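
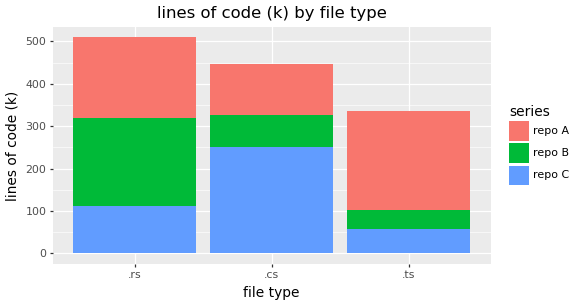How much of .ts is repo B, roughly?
repo B top ≈ 100, bottom ≈ 50; segment ≈ 50.

≈ 50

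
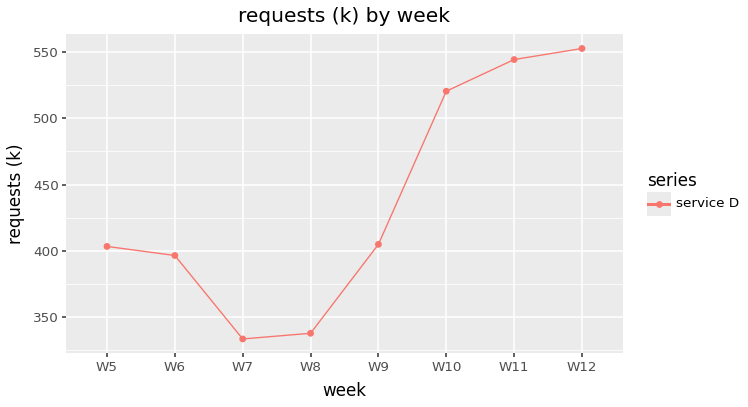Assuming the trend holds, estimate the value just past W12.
Last three: 520, 540, 560 → slope ≈ 20/step → next ≈ 580.

≈ 580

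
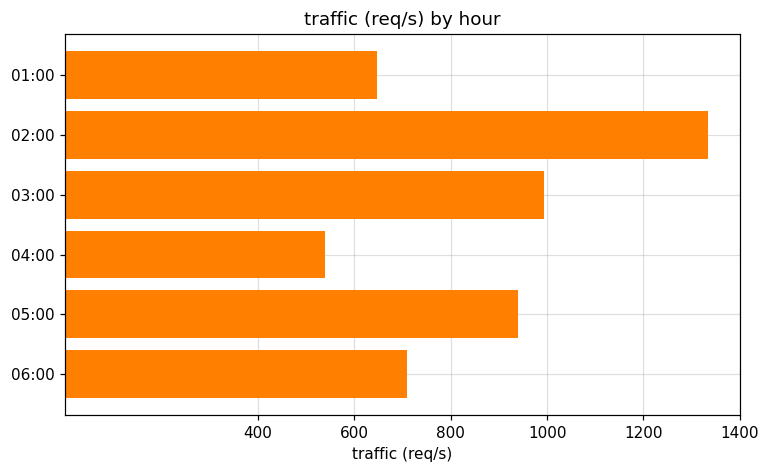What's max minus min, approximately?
≈ 800

Max 02:00 ≈ 1400, min 04:00 ≈ 600; range ≈ 800.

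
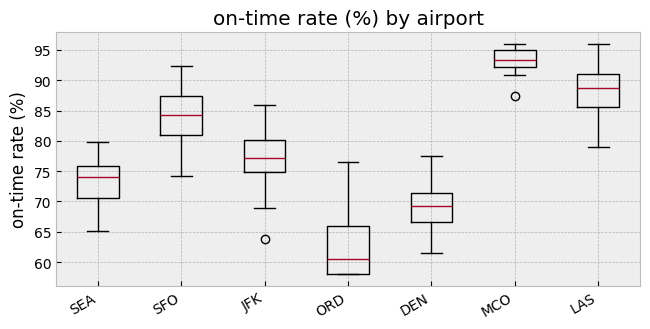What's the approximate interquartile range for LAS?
Q3 ≈ 90, Q1 ≈ 85; IQR ≈ 5.

≈ 5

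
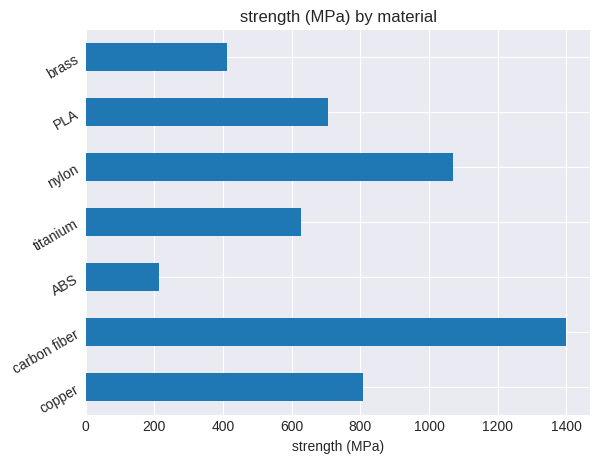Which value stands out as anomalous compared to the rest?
carbon fiber ≈ 1400; the rest sit between ≈ 200 and ≈ 1000.

carbon fiber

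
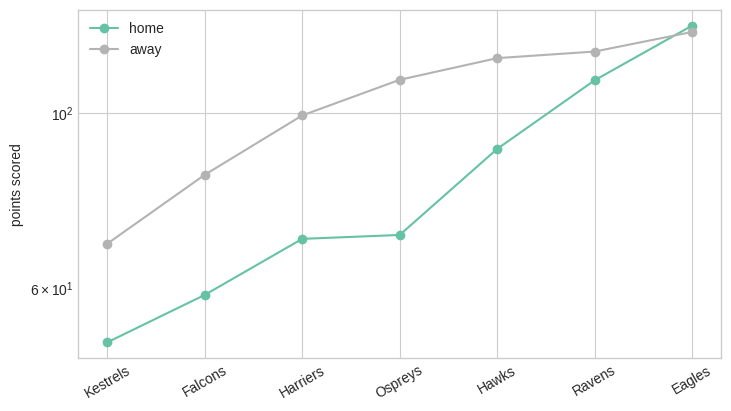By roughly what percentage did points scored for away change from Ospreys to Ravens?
≈ +9.1%

Ospreys ≈ 110, Ravens ≈ 120; (120 − 110) / 110 ≈ +9.1%.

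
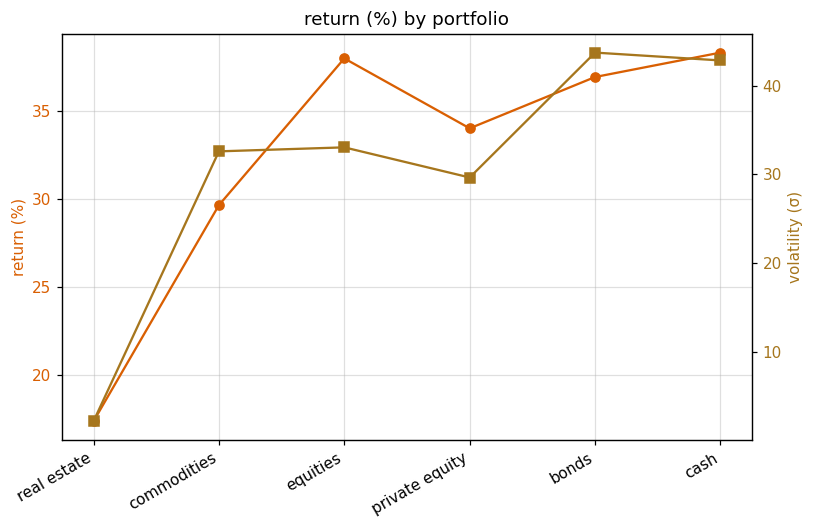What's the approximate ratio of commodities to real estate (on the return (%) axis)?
≈ 1.67×

commodities ≈ 30, real estate ≈ 18; 30/18 ≈ 1.67.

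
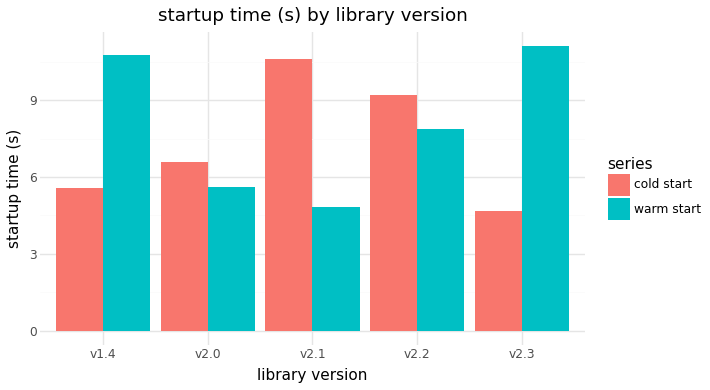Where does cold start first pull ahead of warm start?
v1.4: cold start ≈ 6 vs warm start ≈ 11 (not yet); v2.0: cold start ≈ 7 vs warm start ≈ 6 (first crossover).

v2.0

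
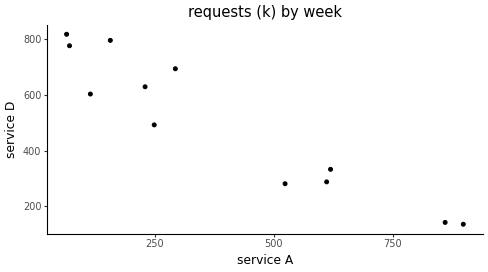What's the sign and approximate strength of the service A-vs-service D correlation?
negative, strong

Points are negatively correlated; strong (|r| ≈ 0.9).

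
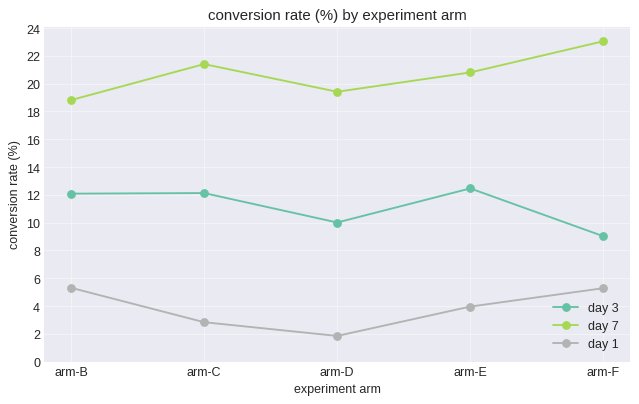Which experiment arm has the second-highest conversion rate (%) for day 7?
arm-C

Top 3 for day 7: arm-F ≈ 24, arm-C ≈ 22, arm-E ≈ 20.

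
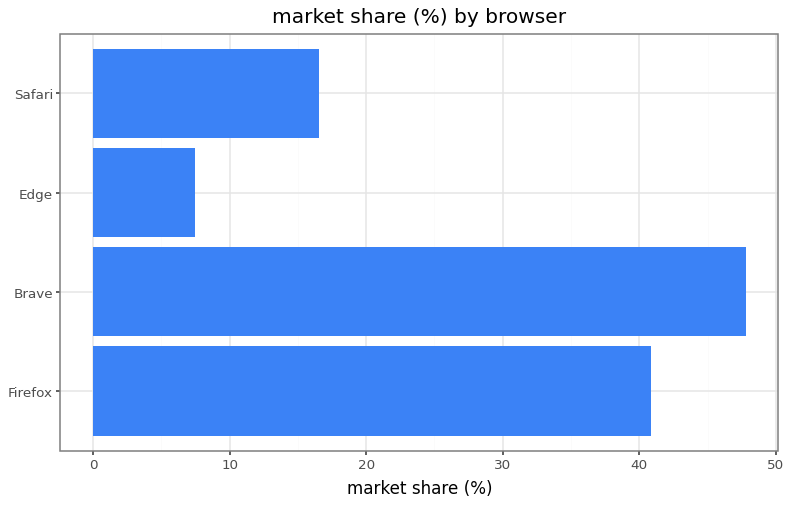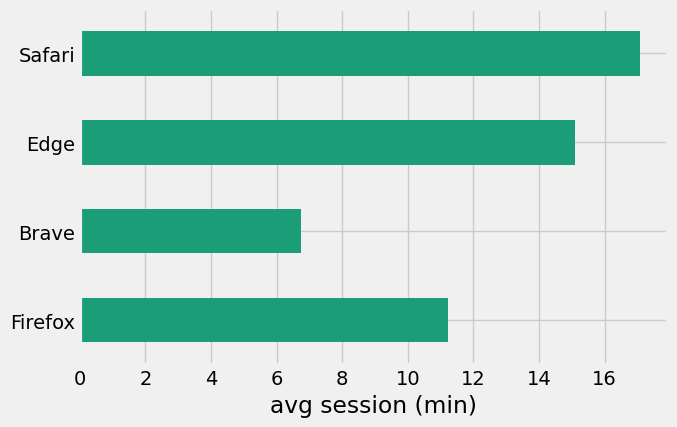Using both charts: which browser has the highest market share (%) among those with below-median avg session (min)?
Brave

Chart 2 median avg session (min) ≈ 14; below-median browsers: Firefox, Brave. Among those, Brave has the highest market share (%) (≈ 50).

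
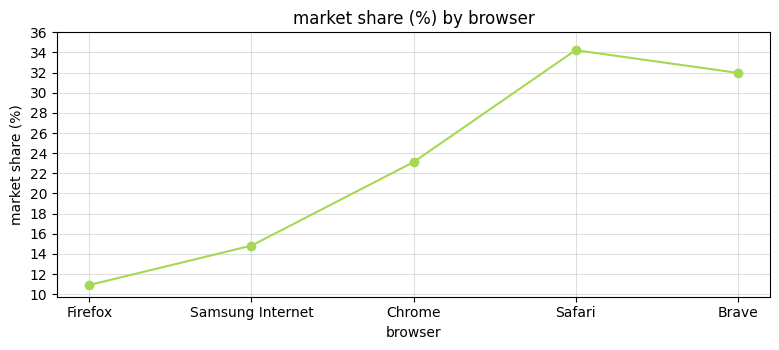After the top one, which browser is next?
Top 3: Safari ≈ 34, Brave ≈ 32, Chrome ≈ 24.

Brave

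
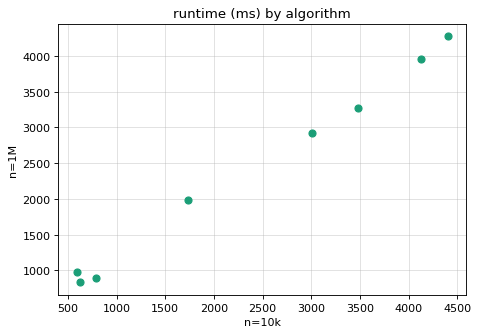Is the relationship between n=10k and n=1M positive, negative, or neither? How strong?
positive, strong

Points are positively correlated; strong (|r| ≈ 1.0).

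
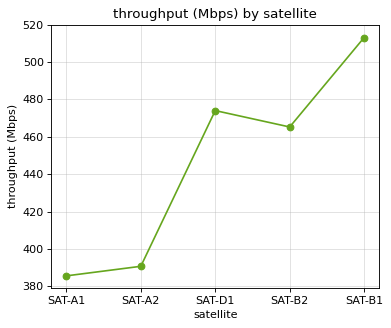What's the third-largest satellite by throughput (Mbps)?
SAT-B2

Top 4: SAT-B1 ≈ 520, SAT-D1 ≈ 480, SAT-B2 ≈ 460, SAT-A2 ≈ 400.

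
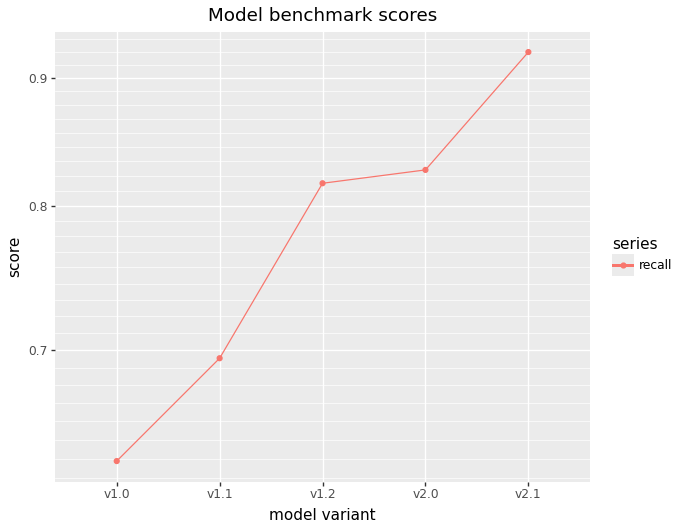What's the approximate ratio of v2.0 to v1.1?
≈ 1.21×

v2.0 ≈ 0.85, v1.1 ≈ 0.70; 0.85/0.70 ≈ 1.21.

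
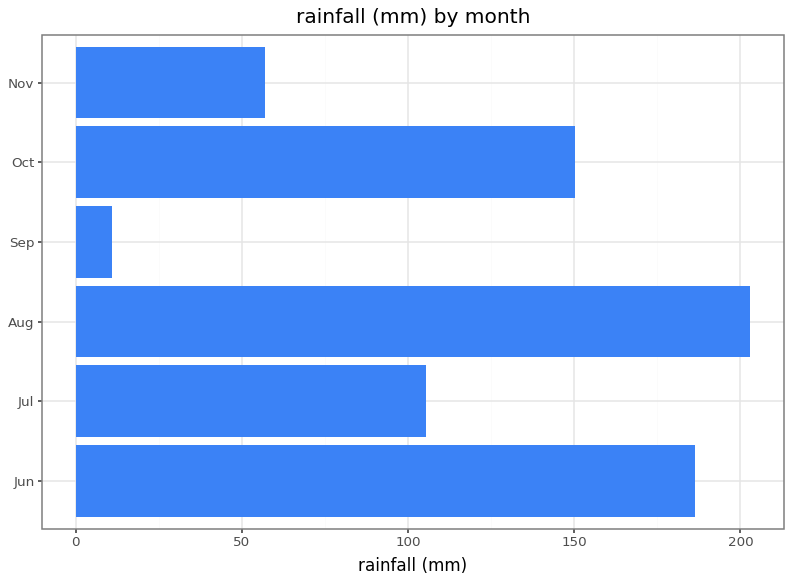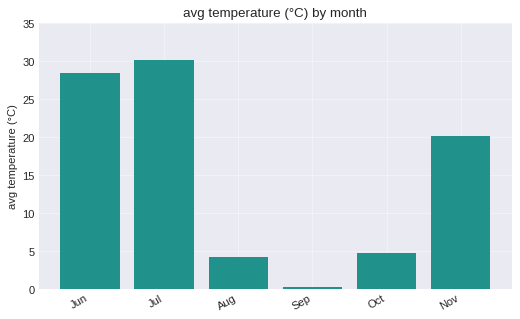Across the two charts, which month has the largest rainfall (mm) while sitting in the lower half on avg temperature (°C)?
Chart 2 median avg temperature (°C) ≈ 10; below-median months: Aug, Sep, Oct. Among those, Aug has the highest rainfall (mm) (≈ 200).

Aug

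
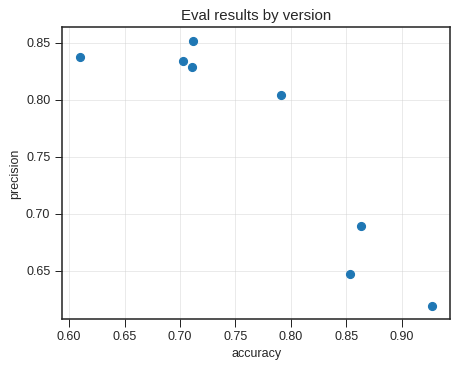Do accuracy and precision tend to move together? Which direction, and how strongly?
Points are negatively correlated; strong (|r| ≈ 0.9).

negative, strong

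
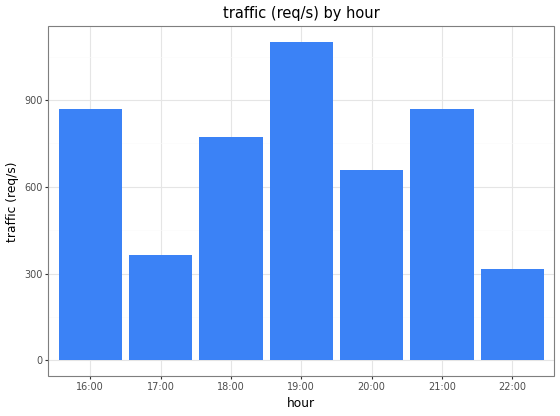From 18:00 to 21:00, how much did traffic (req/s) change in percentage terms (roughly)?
≈ +12.5%

18:00 ≈ 800, 21:00 ≈ 900; (900 − 800) / 800 ≈ +12.5%.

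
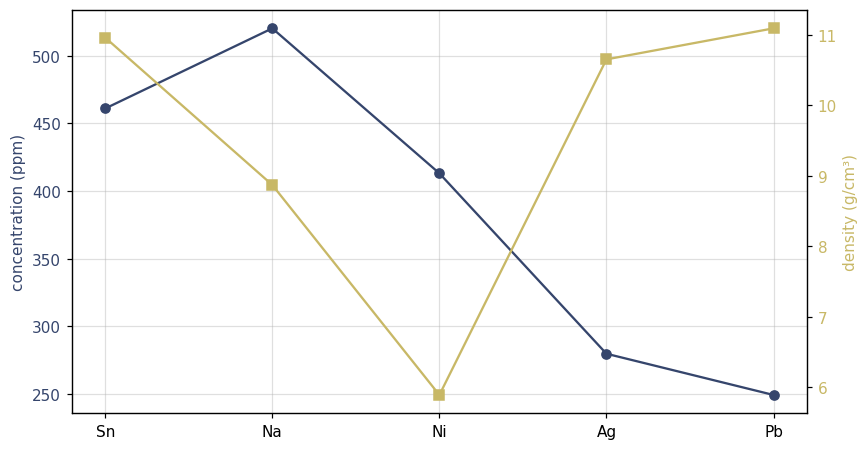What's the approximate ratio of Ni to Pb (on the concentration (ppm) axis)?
Ni ≈ 425, Pb ≈ 250; 425/250 ≈ 1.7.

≈ 1.7×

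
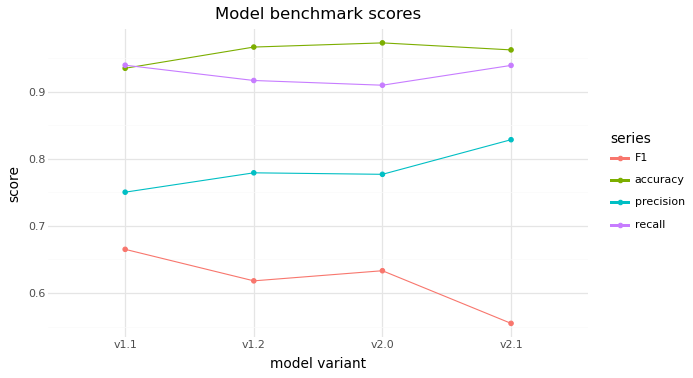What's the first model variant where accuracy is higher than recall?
v1.1: accuracy ≈ 0.95 vs recall ≈ 0.95 (not yet); v1.2: accuracy ≈ 0.95 vs recall ≈ 0.90 (first crossover).

v1.2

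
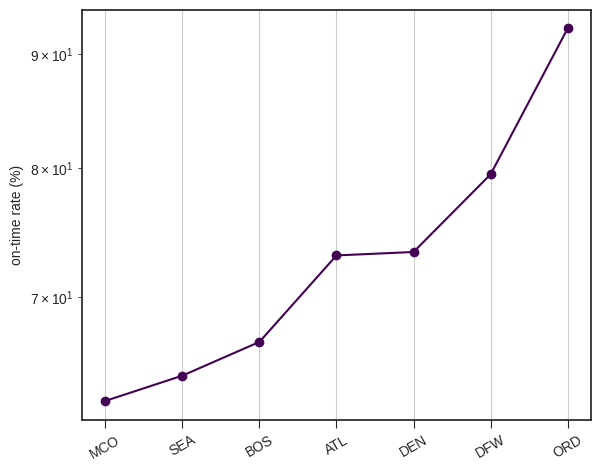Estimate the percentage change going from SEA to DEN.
≈ +15.4%

SEA ≈ 65, DEN ≈ 75; (75 − 65) / 65 ≈ +15.4%.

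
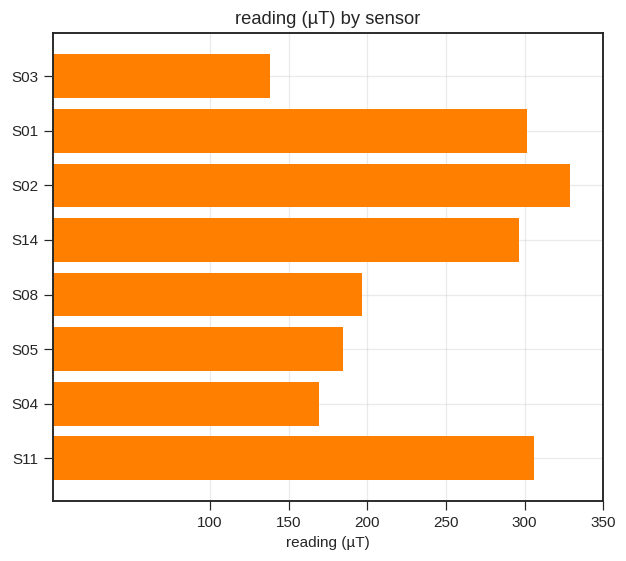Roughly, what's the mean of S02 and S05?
(350 + 200) / 2 ≈ 275.

≈ 275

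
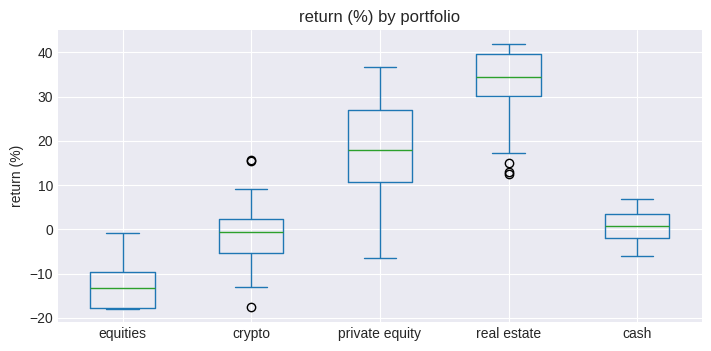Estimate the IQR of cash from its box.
≈ 5

Q3 ≈ 5, Q1 ≈ 0; IQR ≈ 5.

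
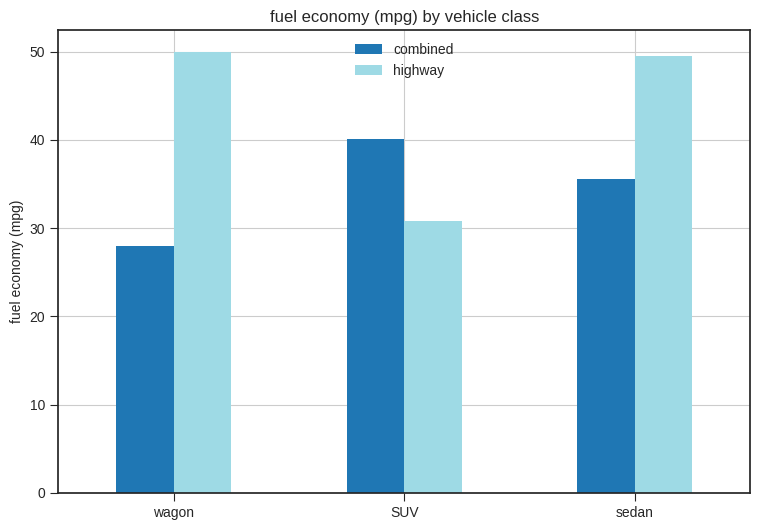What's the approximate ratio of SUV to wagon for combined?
SUV ≈ 40, wagon ≈ 30; 40/30 ≈ 1.33.

≈ 1.33×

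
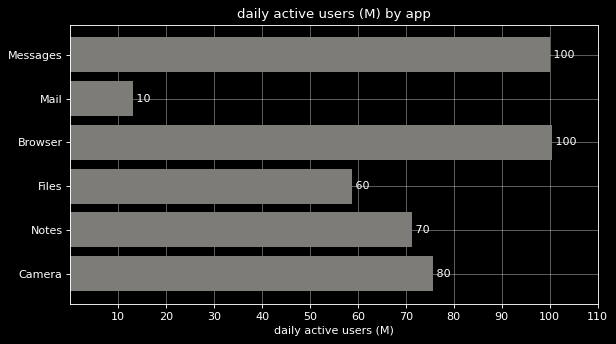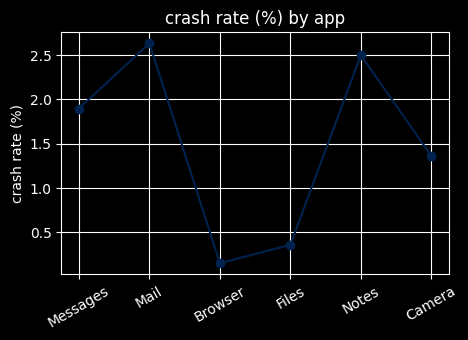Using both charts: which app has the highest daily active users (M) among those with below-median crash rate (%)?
Browser

Chart 2 median crash rate (%) ≈ 1.5; below-median apps: Browser, Files, Camera. Among those, Browser has the highest daily active users (M) (≈ 100).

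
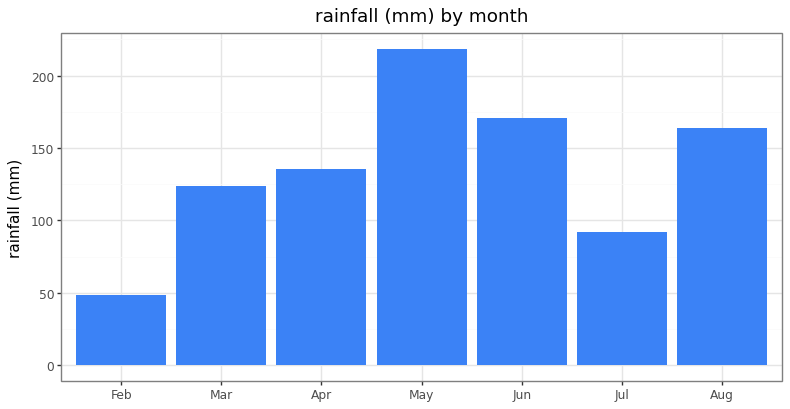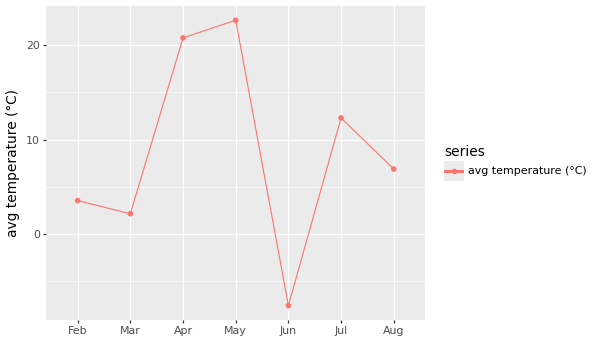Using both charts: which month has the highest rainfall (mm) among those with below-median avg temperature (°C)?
Chart 2 median avg temperature (°C) ≈ 5; below-median months: Feb, Mar, Jun. Among those, Jun has the highest rainfall (mm) (≈ 175).

Jun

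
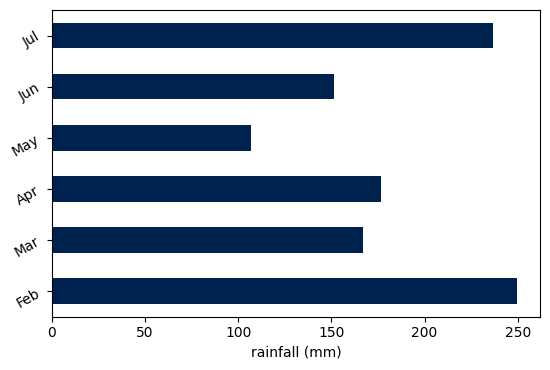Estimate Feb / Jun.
≈ 1.67×

Feb ≈ 250, Jun ≈ 150; 250/150 ≈ 1.67.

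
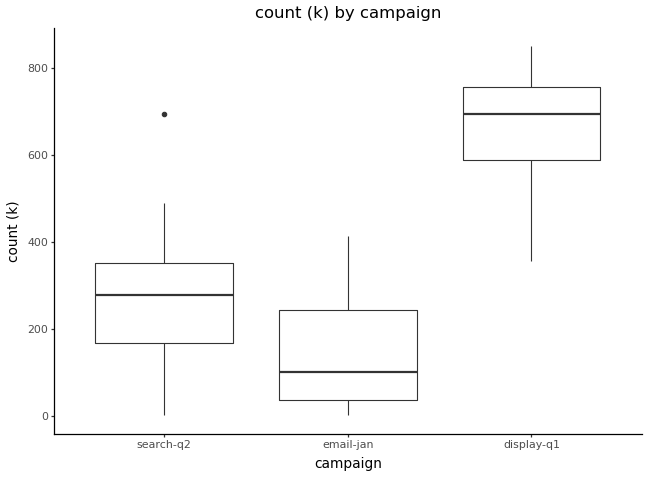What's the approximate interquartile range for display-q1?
Q3 ≈ 750, Q1 ≈ 600; IQR ≈ 150.

≈ 150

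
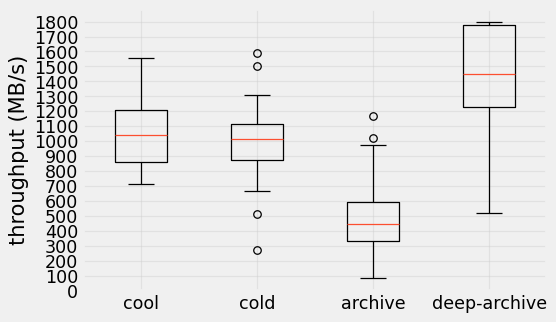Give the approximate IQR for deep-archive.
≈ 600

Q3 ≈ 1800, Q1 ≈ 1200; IQR ≈ 600.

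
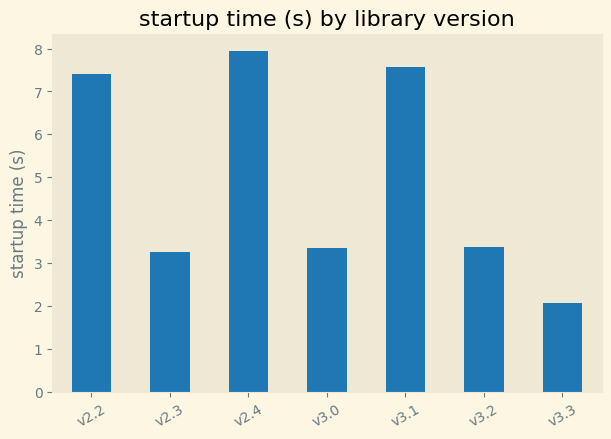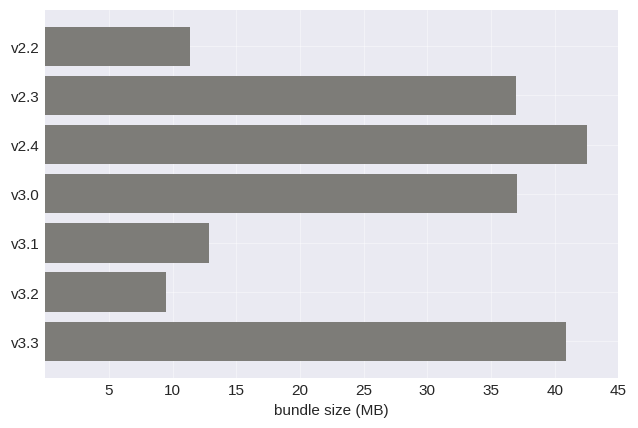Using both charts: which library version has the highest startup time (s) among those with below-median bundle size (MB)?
Chart 2 median bundle size (MB) ≈ 35; below-median library versions: v2.2, v3.1, v3.2. Among those, v3.1 has the highest startup time (s) (≈ 8).

v3.1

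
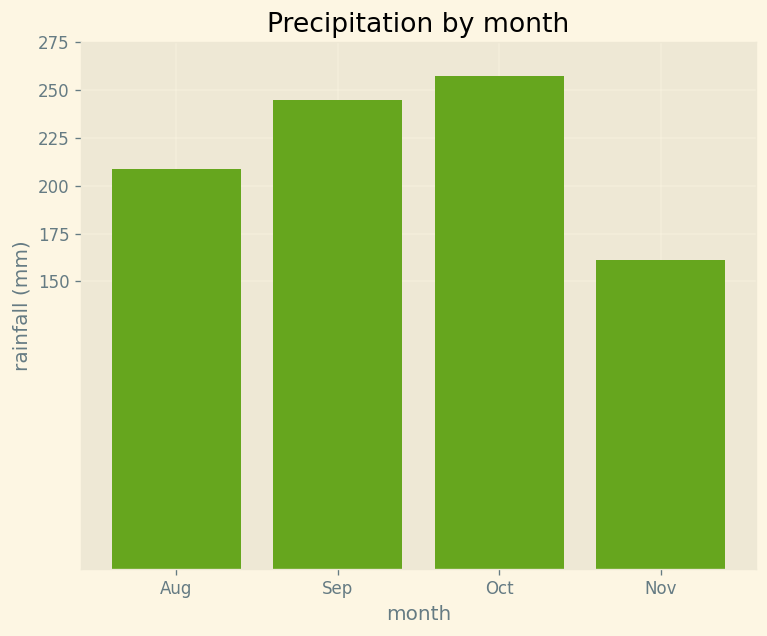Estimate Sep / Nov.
Sep ≈ 250, Nov ≈ 150; 250/150 ≈ 1.67.

≈ 1.67×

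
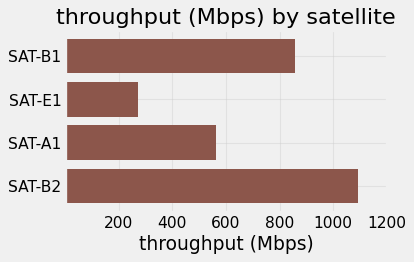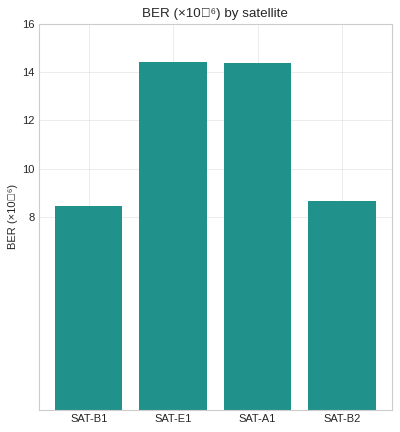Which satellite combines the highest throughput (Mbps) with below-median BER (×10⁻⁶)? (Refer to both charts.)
Chart 2 median BER (×10⁻⁶) ≈ 12; below-median satellites: SAT-B1, SAT-B2. Among those, SAT-B2 has the highest throughput (Mbps) (≈ 1000).

SAT-B2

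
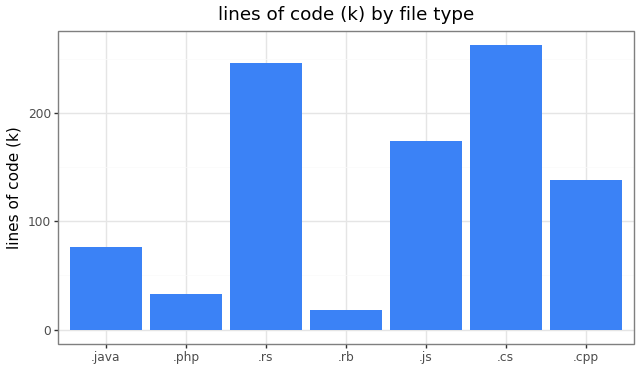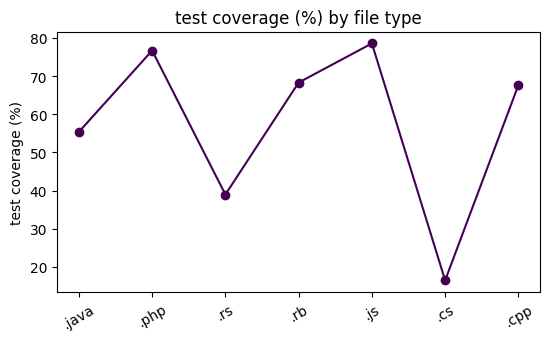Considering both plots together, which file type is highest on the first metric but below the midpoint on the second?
Chart 2 median test coverage (%) ≈ 70; below-median file types: .java, .rs, .cs. Among those, .cs has the highest lines of code (k) (≈ 275).

.cs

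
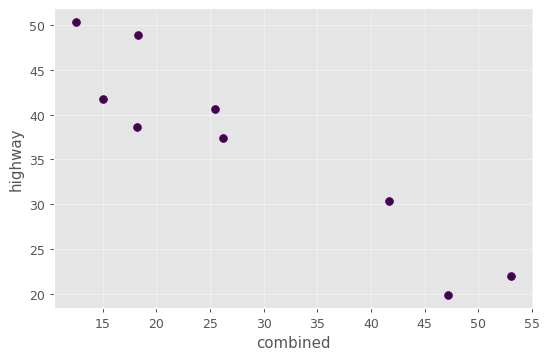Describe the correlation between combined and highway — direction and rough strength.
Points are negatively correlated; strong (|r| ≈ 0.9).

negative, strong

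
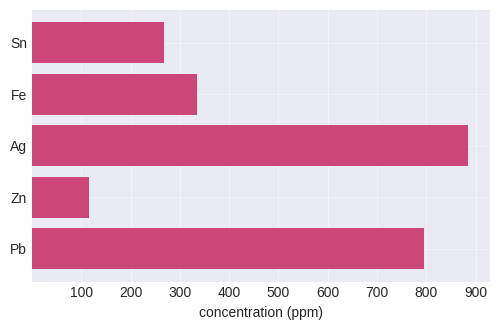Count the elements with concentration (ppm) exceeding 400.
2

Above 400: Ag, Pb.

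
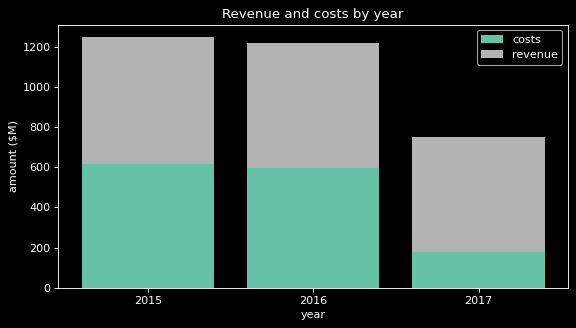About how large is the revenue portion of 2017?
≈ 600

revenue top ≈ 800, bottom ≈ 200; segment ≈ 600.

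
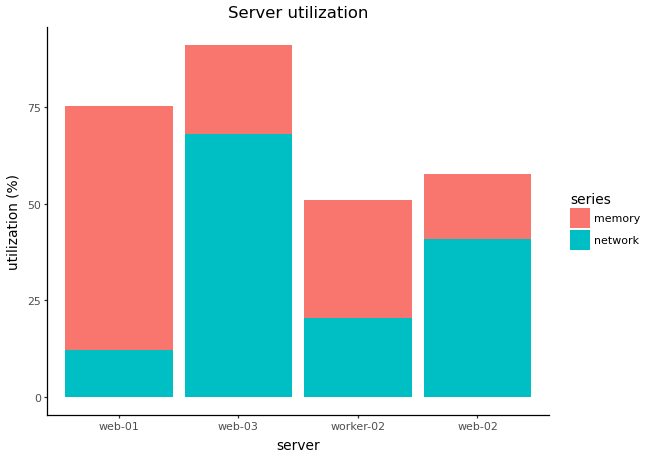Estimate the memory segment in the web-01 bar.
memory top ≈ 80, bottom ≈ 10; segment ≈ 70.

≈ 70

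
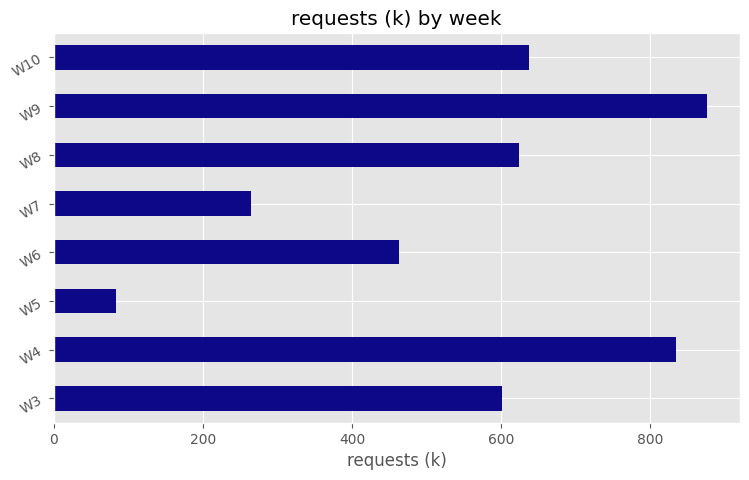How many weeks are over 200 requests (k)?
7

Above 200: W3, W4, W6, W7, W8, W9, W10.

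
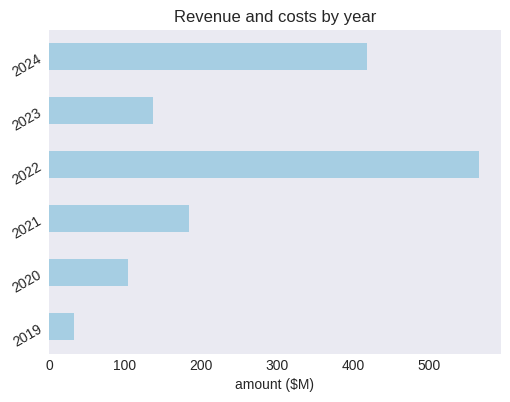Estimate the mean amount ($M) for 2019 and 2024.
≈ 225

(50 + 400) / 2 ≈ 225.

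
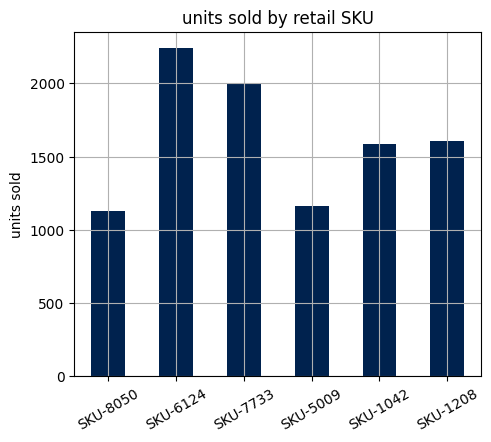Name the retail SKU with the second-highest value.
SKU-7733

Top 3: SKU-6124 ≈ 2200, SKU-7733 ≈ 2000, SKU-1208 ≈ 1600.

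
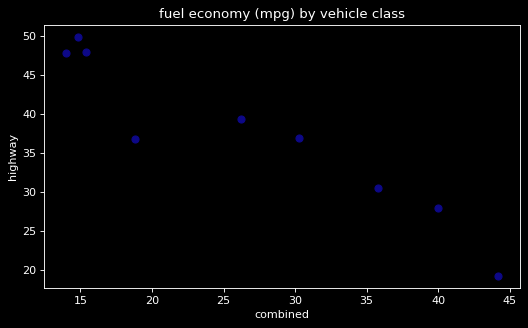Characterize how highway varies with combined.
negative, strong

Points are negatively correlated; strong (|r| ≈ 0.9).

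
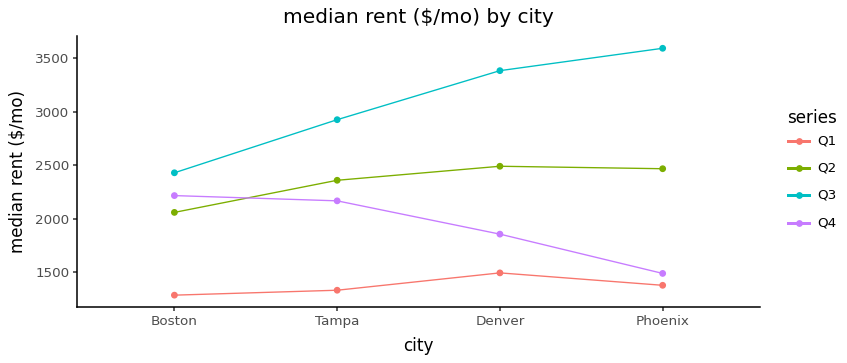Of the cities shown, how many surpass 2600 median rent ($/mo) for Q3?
Above 2600: Tampa, Denver, Phoenix.

3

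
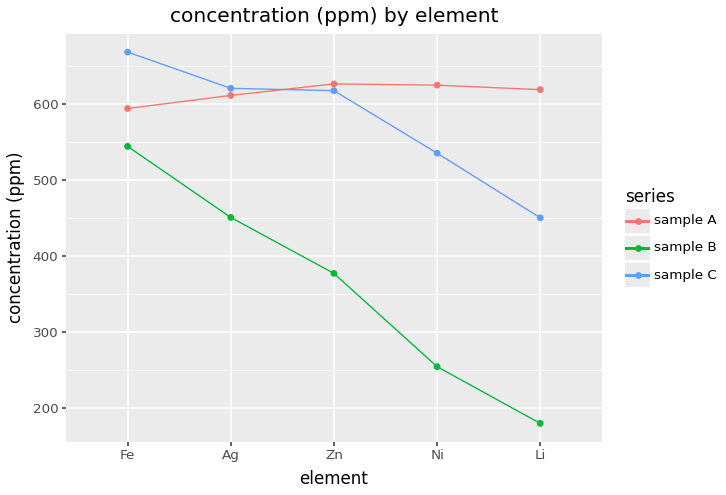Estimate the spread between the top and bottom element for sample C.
≈ 200

Max Fe ≈ 650, min Li ≈ 450; range ≈ 200.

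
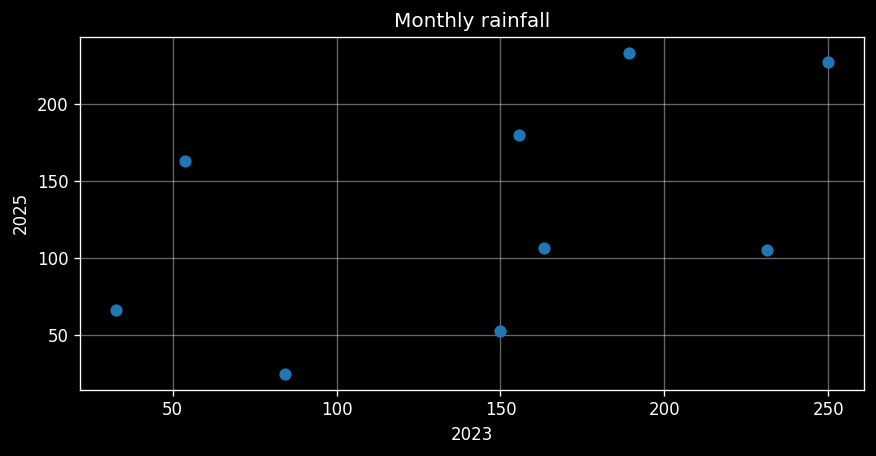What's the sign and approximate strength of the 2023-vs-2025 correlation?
Points are positively correlated; moderate (|r| ≈ 0.5).

positive, moderate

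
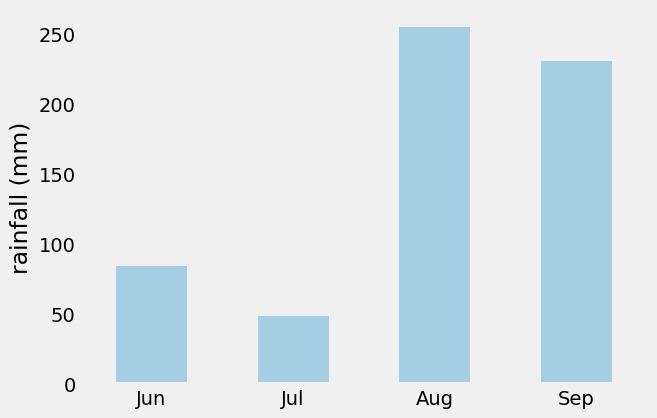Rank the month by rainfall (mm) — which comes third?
Top 4: Aug ≈ 250, Sep ≈ 225, Jun ≈ 75, Jul ≈ 50.

Jun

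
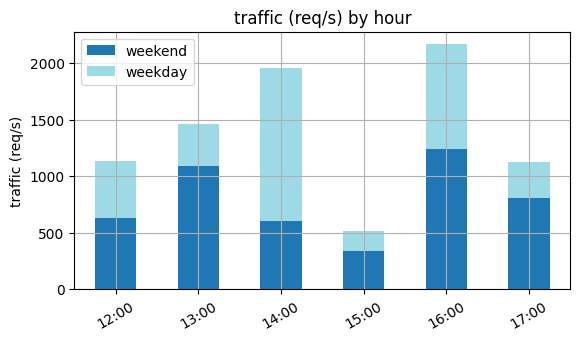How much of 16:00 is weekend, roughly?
weekend top ≈ 1200, bottom ≈ 0; segment ≈ 1200.

≈ 1200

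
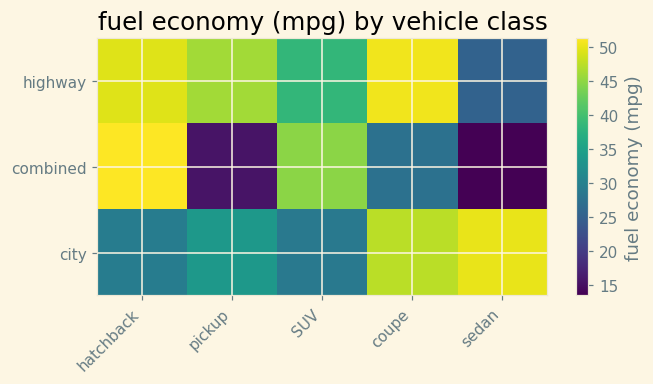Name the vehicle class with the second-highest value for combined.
SUV

Top 3 for combined: hatchback ≈ 50, SUV ≈ 45, coupe ≈ 30.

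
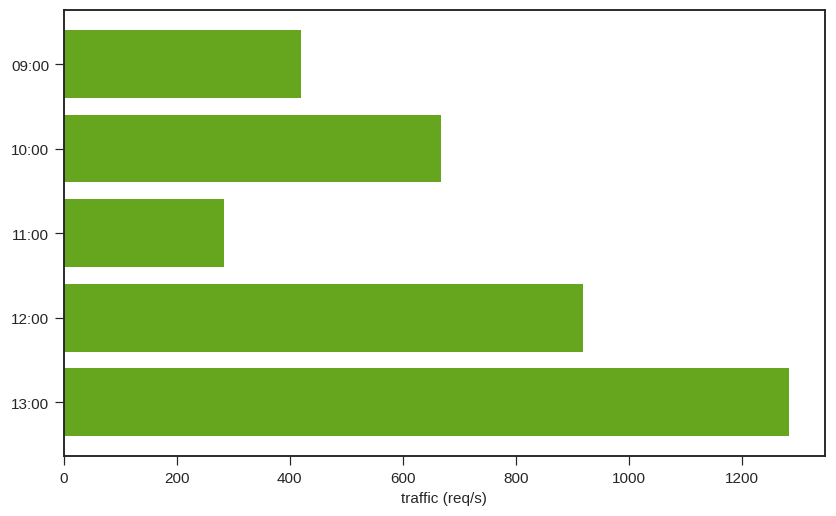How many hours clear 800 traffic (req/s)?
Above 800: 12:00, 13:00.

2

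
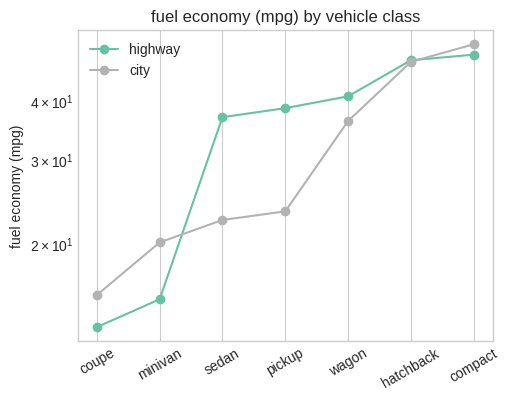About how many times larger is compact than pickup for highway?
compact ≈ 50, pickup ≈ 40; 50/40 ≈ 1.25.

≈ 1.25×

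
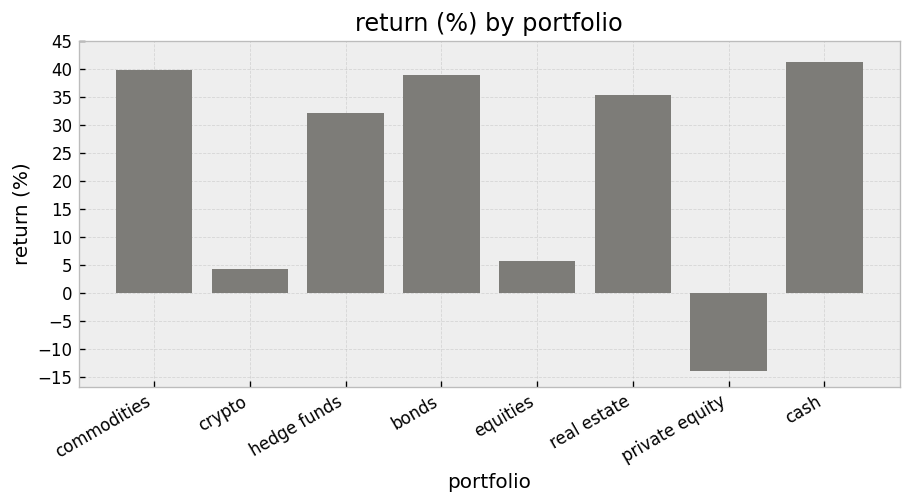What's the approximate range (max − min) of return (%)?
≈ 55

Max cash ≈ 40, min private equity ≈ -15; range ≈ 55.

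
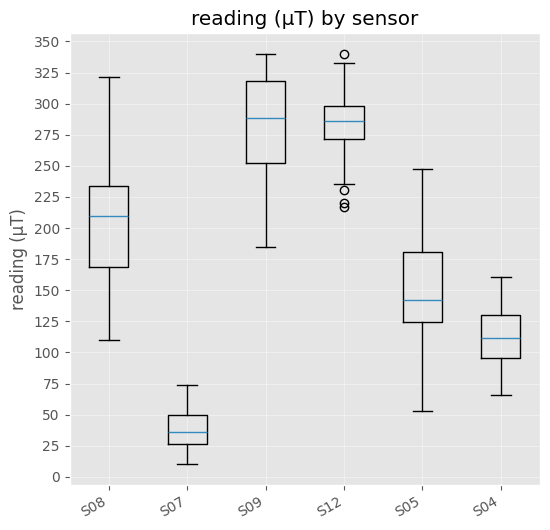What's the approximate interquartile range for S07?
Q3 ≈ 50, Q1 ≈ 25; IQR ≈ 25.

≈ 25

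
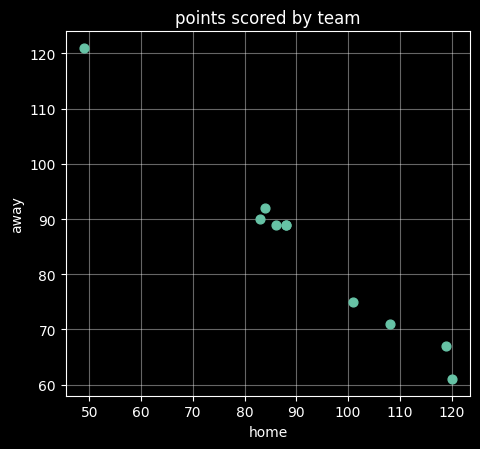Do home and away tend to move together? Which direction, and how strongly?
negative, strong

Points are negatively correlated; strong (|r| ≈ 1.0).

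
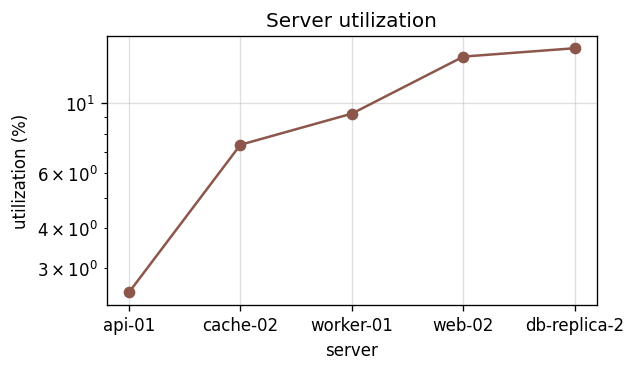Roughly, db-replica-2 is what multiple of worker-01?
db-replica-2 ≈ 14, worker-01 ≈ 10; 14/10 ≈ 1.4.

≈ 1.4×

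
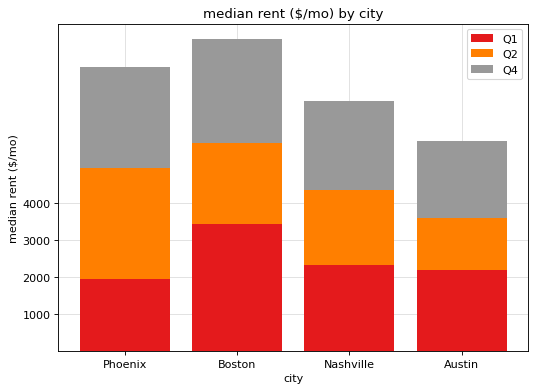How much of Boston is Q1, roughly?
Q1 top ≈ 3000, bottom ≈ 0; segment ≈ 3000.

≈ 3000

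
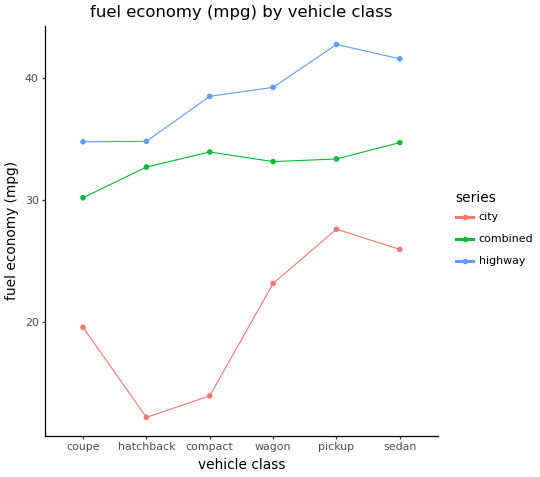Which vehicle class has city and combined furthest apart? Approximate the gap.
hatchback: city ≈ 10, combined ≈ 35 → gap ≈ 25. Next-largest (compact) is only ≈ 20.

hatchback, ≈ 25 mpg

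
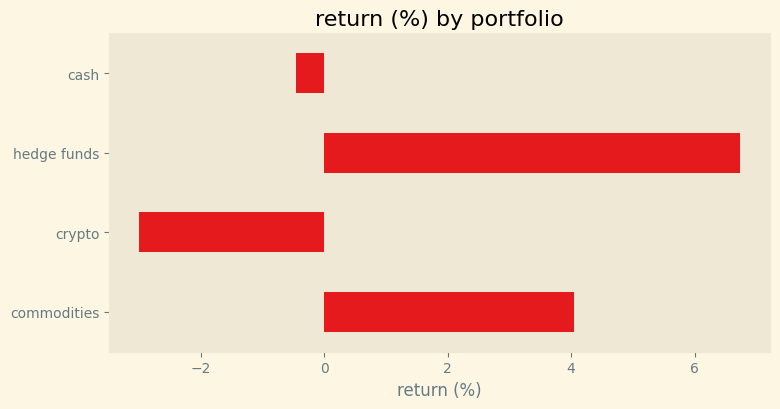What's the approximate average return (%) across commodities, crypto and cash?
≈ 0

(4 + -3 + 0) / 3 ≈ 0.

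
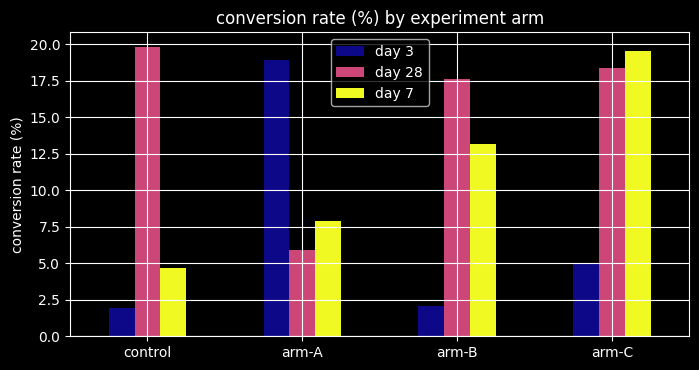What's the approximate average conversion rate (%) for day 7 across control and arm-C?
(4 + 20) / 2 ≈ 12.

≈ 12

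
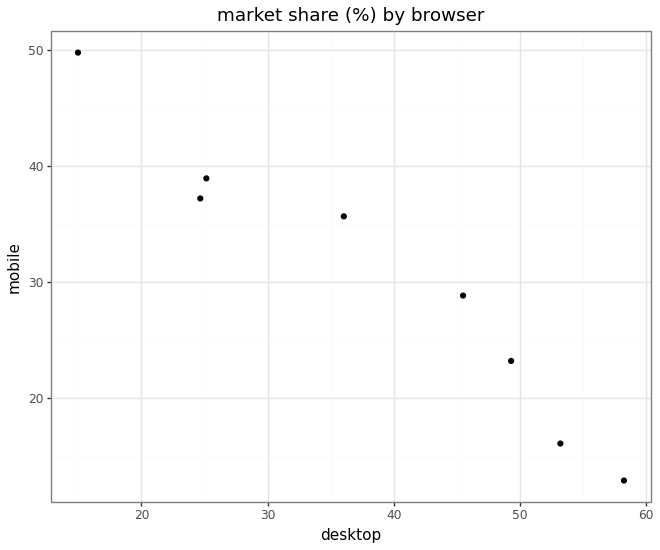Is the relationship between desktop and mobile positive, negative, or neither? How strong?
negative, strong

Points are negatively correlated; strong (|r| ≈ 1.0).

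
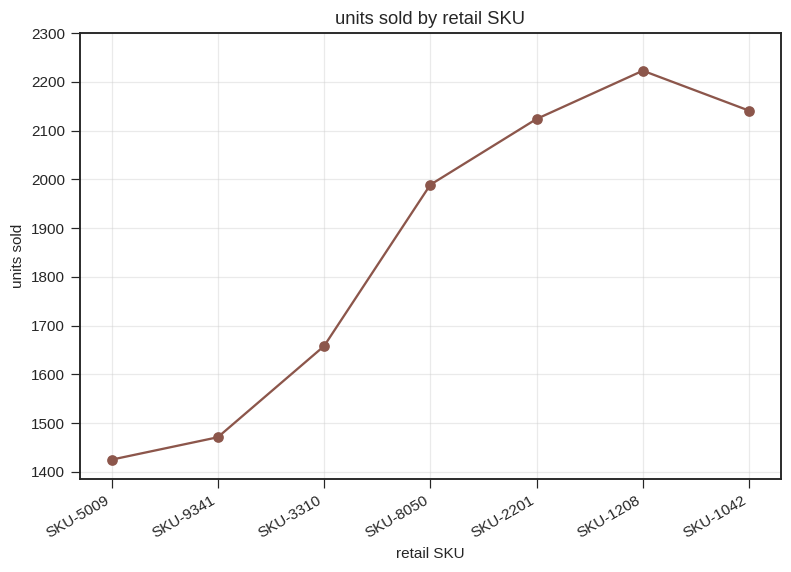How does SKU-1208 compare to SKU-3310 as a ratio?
SKU-1208 ≈ 2200, SKU-3310 ≈ 1700; 2200/1700 ≈ 1.29.

≈ 1.29×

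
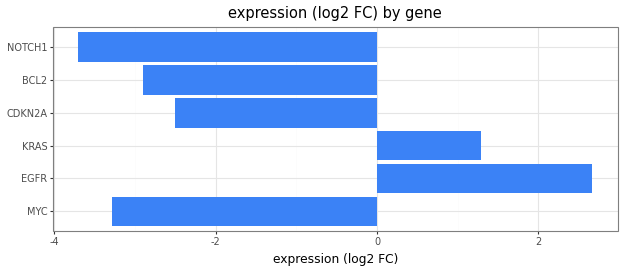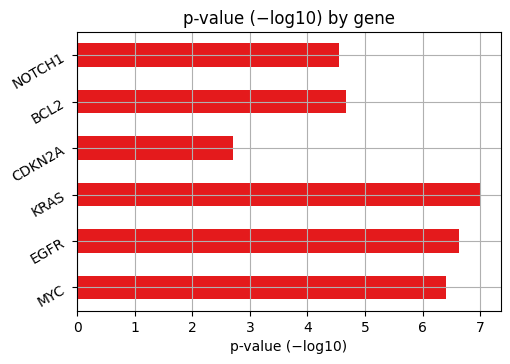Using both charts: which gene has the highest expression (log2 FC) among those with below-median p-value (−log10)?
Chart 2 median p-value (−log10) ≈ 6; below-median genes: CDKN2A, BCL2, NOTCH1. Among those, CDKN2A has the highest expression (log2 FC) (≈ -2.5).

CDKN2A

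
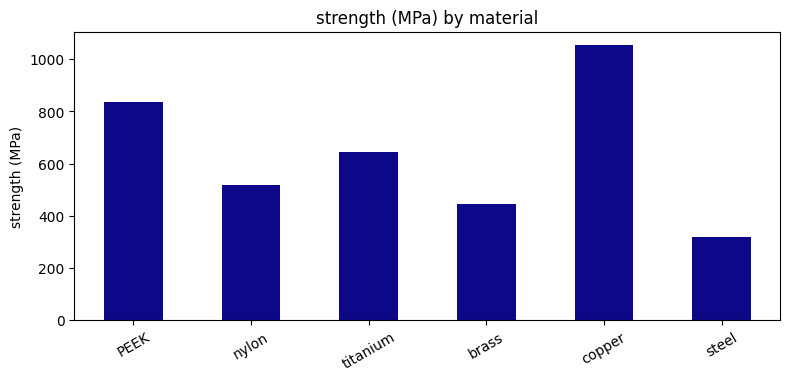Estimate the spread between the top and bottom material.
≈ 800

Max copper ≈ 1100, min steel ≈ 300; range ≈ 800.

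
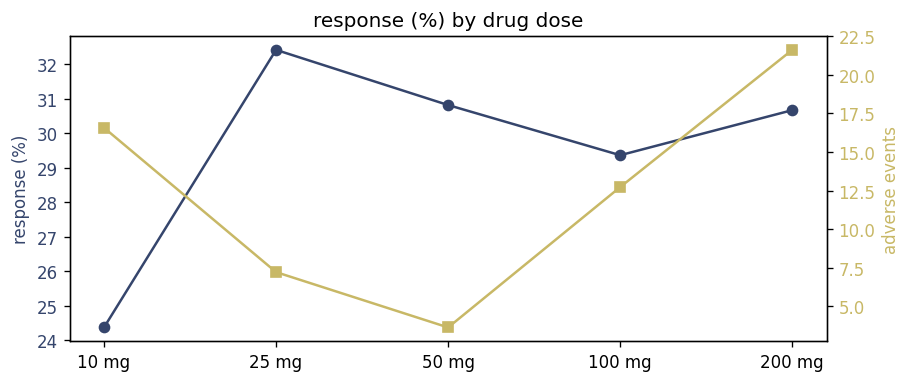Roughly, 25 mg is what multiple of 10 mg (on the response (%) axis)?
25 mg ≈ 32, 10 mg ≈ 24; 32/24 ≈ 1.33.

≈ 1.33×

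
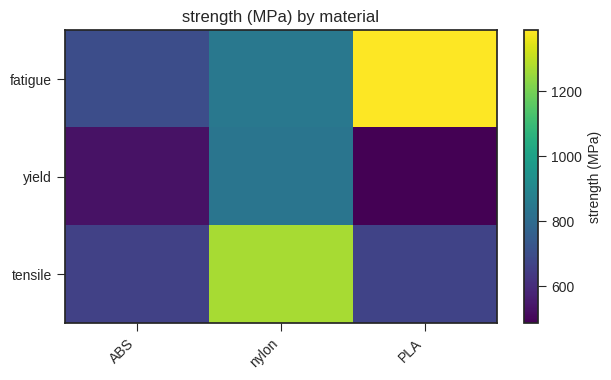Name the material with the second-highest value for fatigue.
Top 3 for fatigue: PLA ≈ 1400, nylon ≈ 800, ABS ≈ 700.

nylon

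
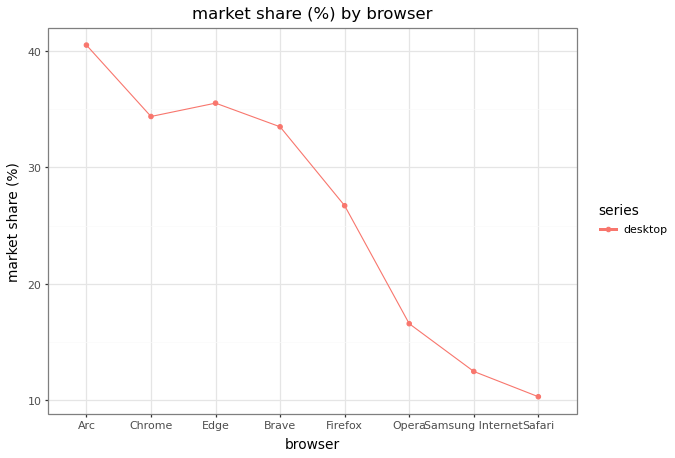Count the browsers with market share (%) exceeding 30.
4

Above 30: Arc, Chrome, Edge, Brave.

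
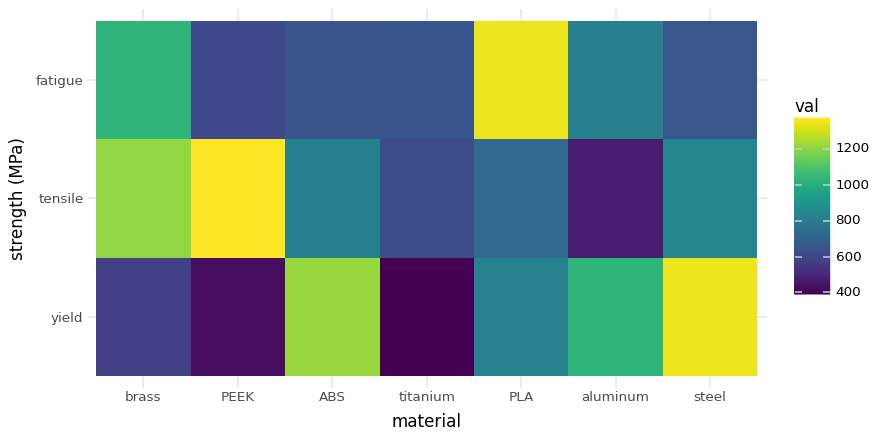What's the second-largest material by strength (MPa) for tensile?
Top 3 for tensile: PEEK ≈ 1400, brass ≈ 1200, steel ≈ 800.

brass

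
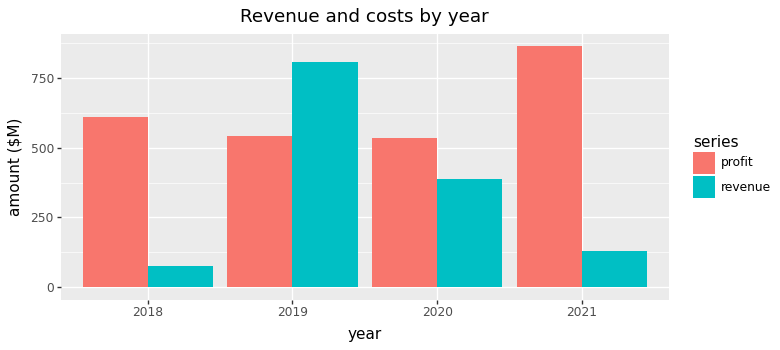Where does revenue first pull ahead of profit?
2019

2018: revenue ≈ 100 vs profit ≈ 600 (not yet); 2019: revenue ≈ 800 vs profit ≈ 500 (first crossover).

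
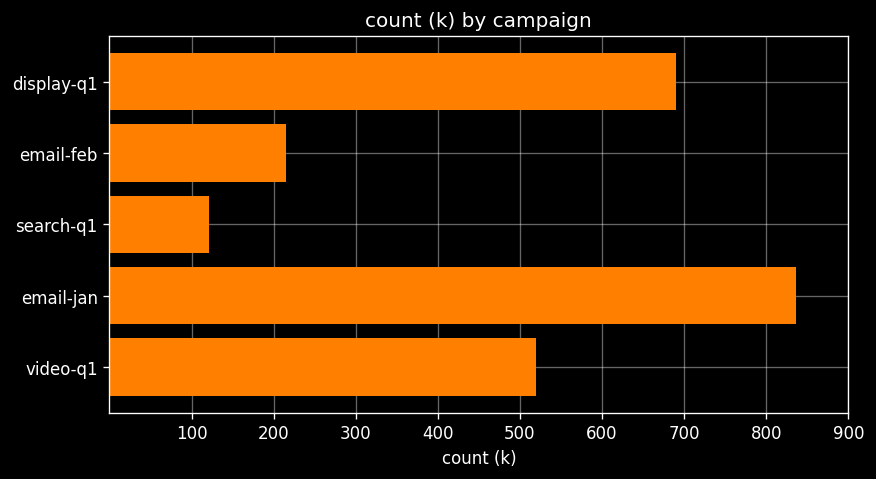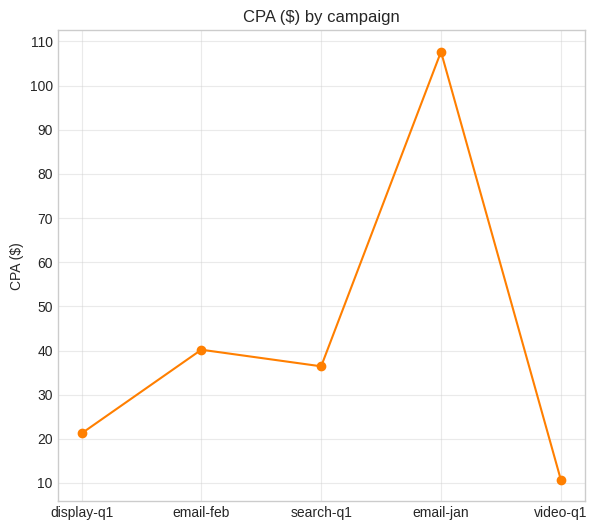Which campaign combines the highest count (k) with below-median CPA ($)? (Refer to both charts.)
Chart 2 median CPA ($) ≈ 40; below-median campaigns: display-q1, video-q1. Among those, display-q1 has the highest count (k) (≈ 700).

display-q1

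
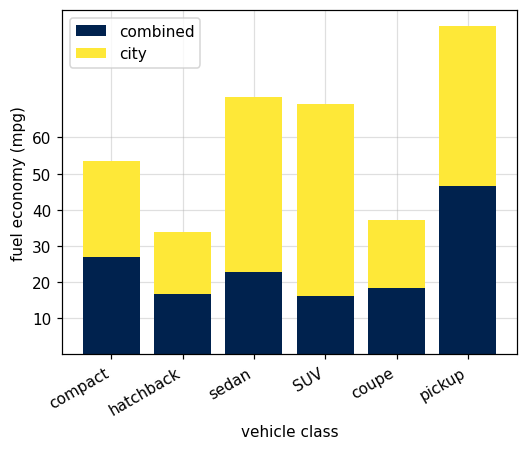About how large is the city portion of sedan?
≈ 50

city top ≈ 70, bottom ≈ 20; segment ≈ 50.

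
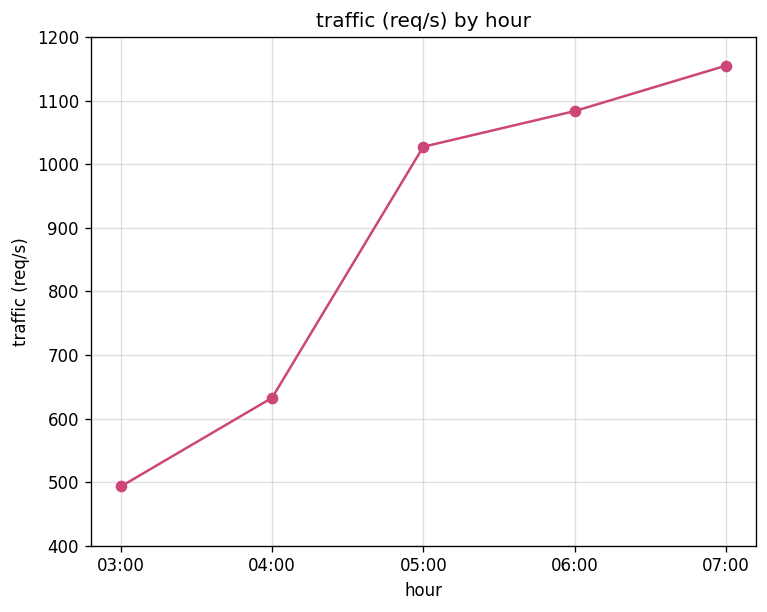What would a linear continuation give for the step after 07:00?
≈ 1300

Last three: 1000, 1100, 1200 → slope ≈ 100/step → next ≈ 1300.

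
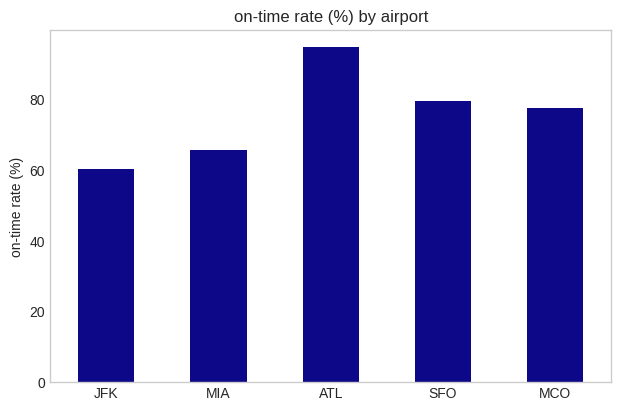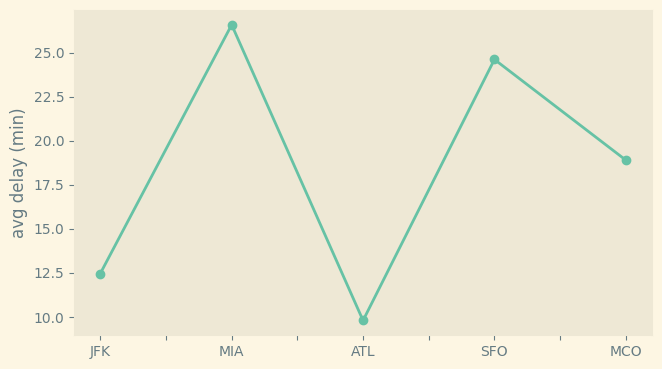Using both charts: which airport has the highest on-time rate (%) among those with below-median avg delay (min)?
ATL

Chart 2 median avg delay (min) ≈ 20; below-median airports: JFK, ATL. Among those, ATL has the highest on-time rate (%) (≈ 90).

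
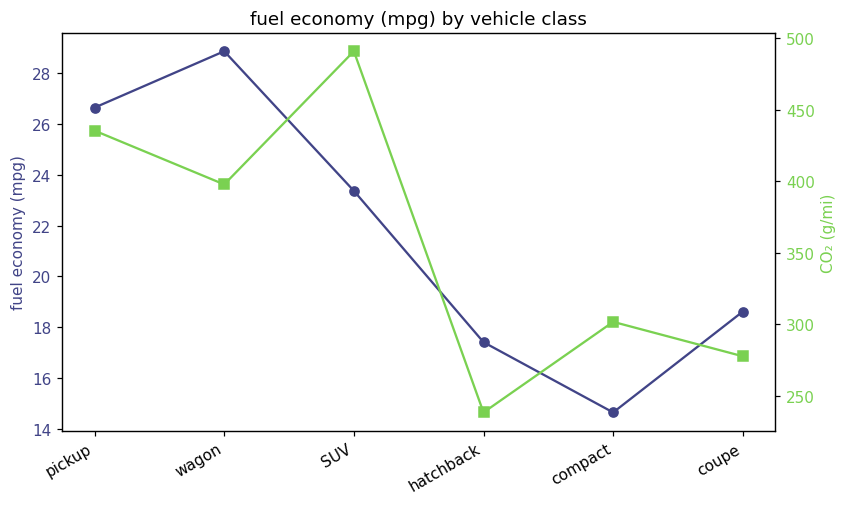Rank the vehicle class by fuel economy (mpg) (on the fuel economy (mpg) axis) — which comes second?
Top 3 (on the fuel economy (mpg) axis): wagon ≈ 28, pickup ≈ 26, SUV ≈ 24.

pickup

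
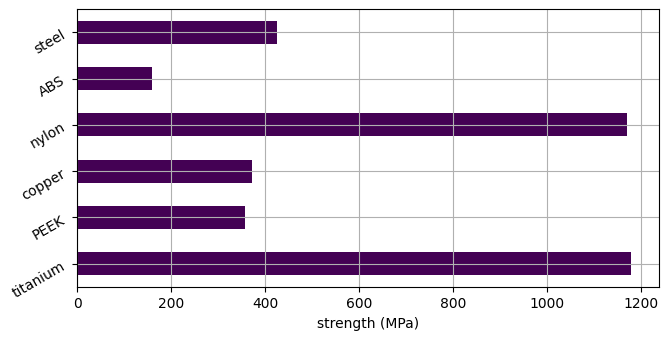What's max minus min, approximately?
Max titanium ≈ 1200, min ABS ≈ 200; range ≈ 1000.

≈ 1000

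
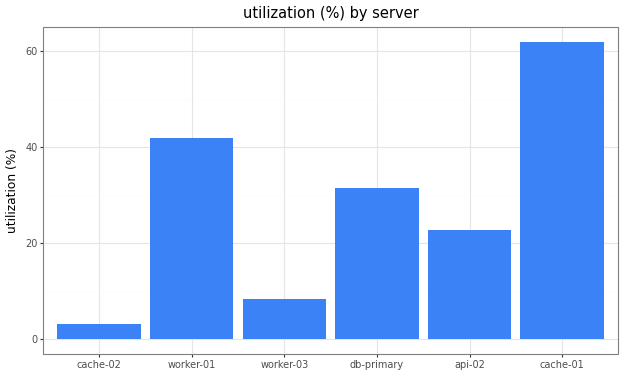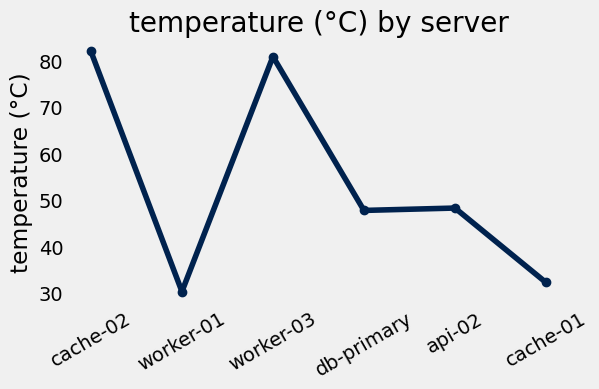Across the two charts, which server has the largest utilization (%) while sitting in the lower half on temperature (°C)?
cache-01

Chart 2 median temperature (°C) ≈ 50; below-median servers: worker-01, db-primary, cache-01. Among those, cache-01 has the highest utilization (%) (≈ 60).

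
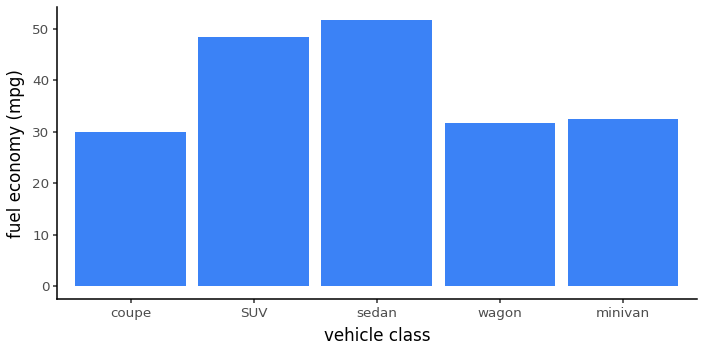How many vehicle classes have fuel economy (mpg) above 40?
2

Above 40: SUV, sedan.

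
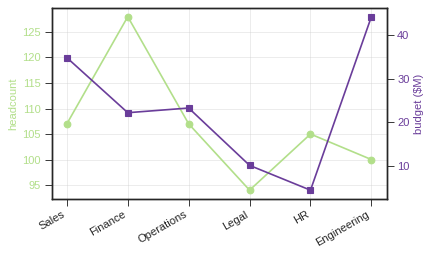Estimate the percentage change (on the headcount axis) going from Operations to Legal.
≈ -9.5%

Operations ≈ 105, Legal ≈ 95; (95 − 105) / 105 ≈ -9.5%.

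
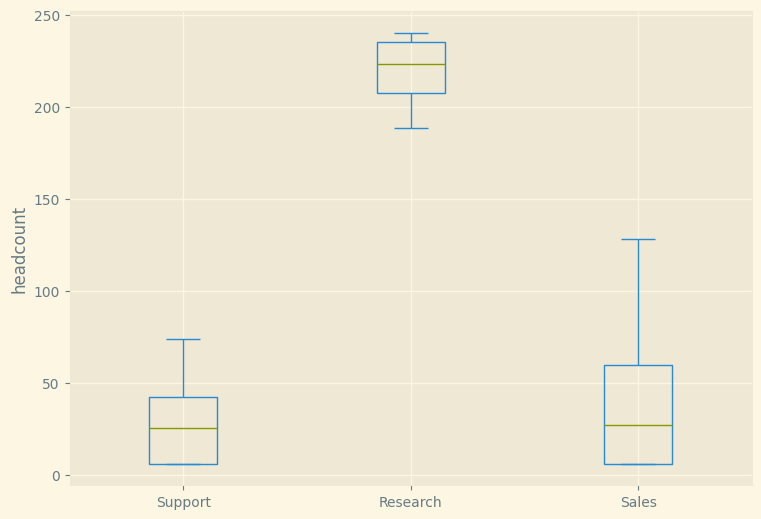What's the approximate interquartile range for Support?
Q3 ≈ 40, Q1 ≈ 0; IQR ≈ 40.

≈ 40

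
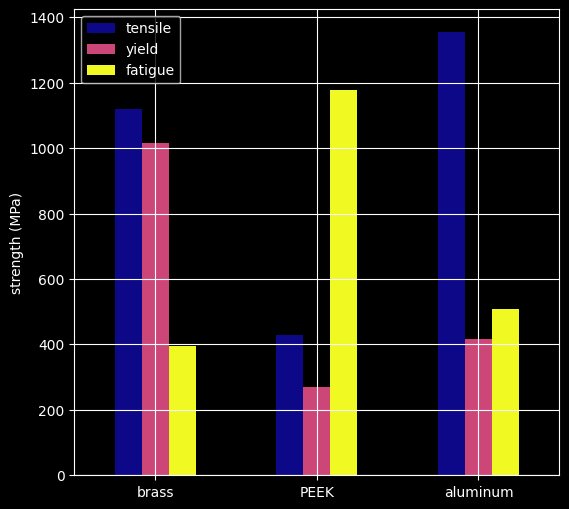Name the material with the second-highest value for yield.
aluminum

Top 3 for yield: brass ≈ 1000, aluminum ≈ 400, PEEK ≈ 200.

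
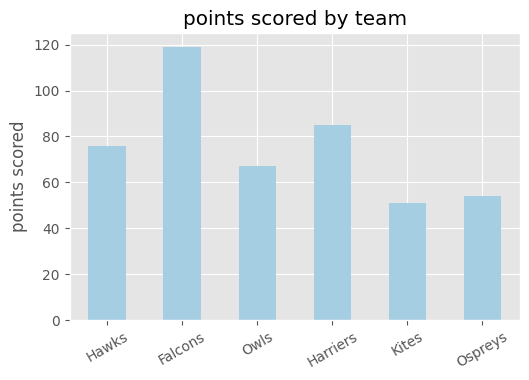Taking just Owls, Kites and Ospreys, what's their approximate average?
(70 + 50 + 50) / 3 ≈ 57.

≈ 57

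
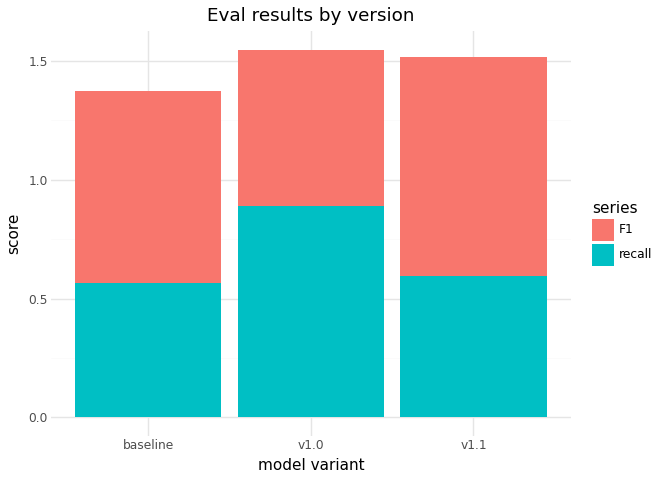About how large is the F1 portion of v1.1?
≈ 1.0

F1 top ≈ 1.6, bottom ≈ 0.6; segment ≈ 1.0.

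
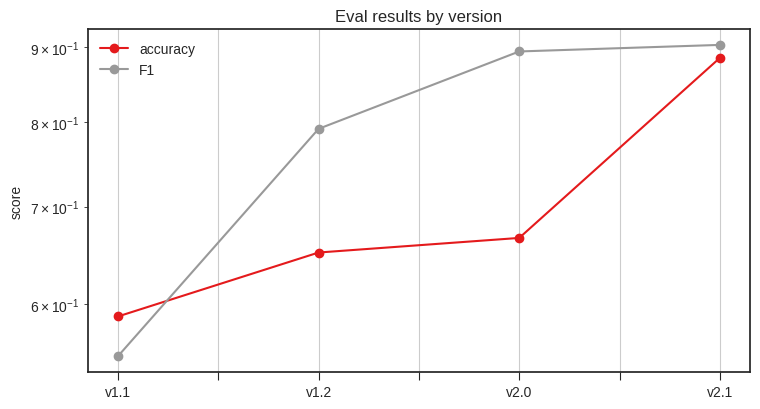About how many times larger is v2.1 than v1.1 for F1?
≈ 1.64×

v2.1 ≈ 0.90, v1.1 ≈ 0.55; 0.90/0.55 ≈ 1.64.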